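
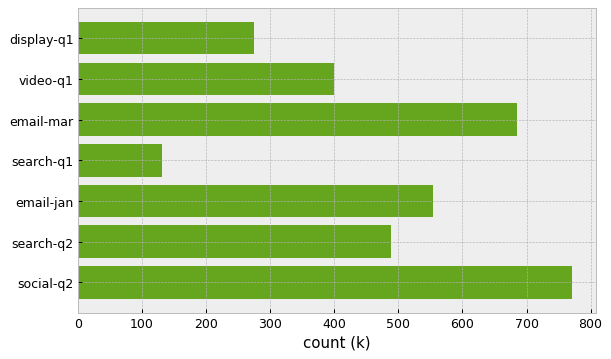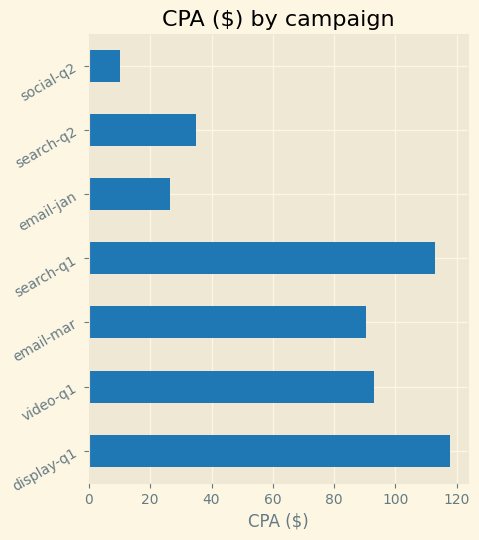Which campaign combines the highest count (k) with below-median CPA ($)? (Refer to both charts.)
Chart 2 median CPA ($) ≈ 100; below-median campaigns: email-jan, search-q2, social-q2. Among those, social-q2 has the highest count (k) (≈ 800).

social-q2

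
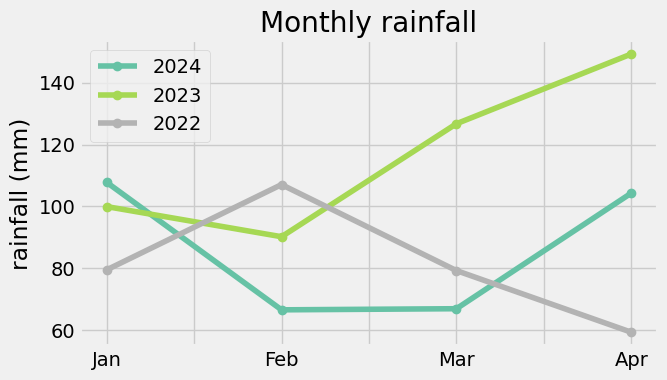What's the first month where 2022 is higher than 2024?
Jan: 2022 ≈ 80 vs 2024 ≈ 110 (not yet); Feb: 2022 ≈ 110 vs 2024 ≈ 70 (first crossover).

Feb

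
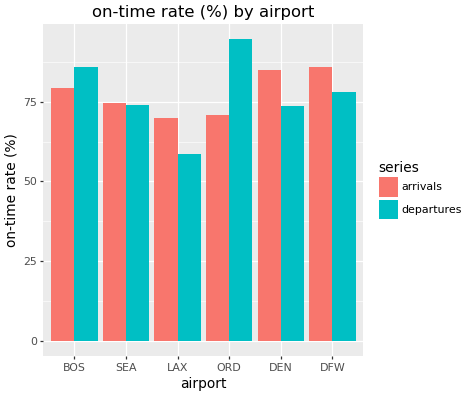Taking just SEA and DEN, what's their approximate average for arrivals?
≈ 75

(70 + 80) / 2 ≈ 75.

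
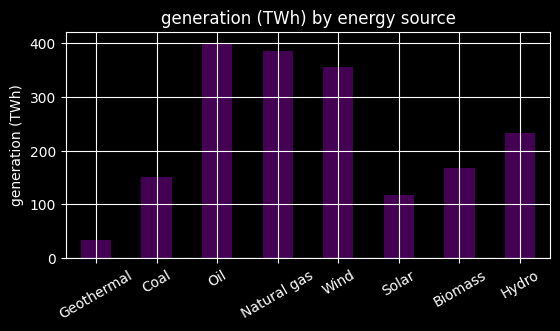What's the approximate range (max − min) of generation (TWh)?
Max Oil ≈ 400, min Geothermal ≈ 50; range ≈ 350.

≈ 350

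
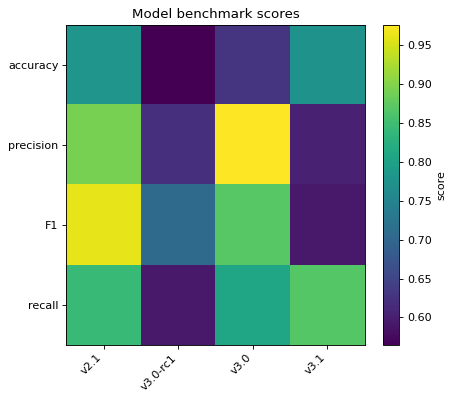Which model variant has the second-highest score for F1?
Top 3 for F1: v2.1 ≈ 0.95, v3.0 ≈ 0.85, v3.0-rc1 ≈ 0.70.

v3.0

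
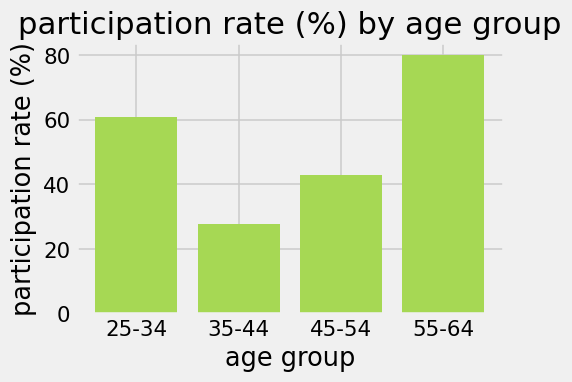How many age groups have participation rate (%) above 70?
Above 70: 55-64.

1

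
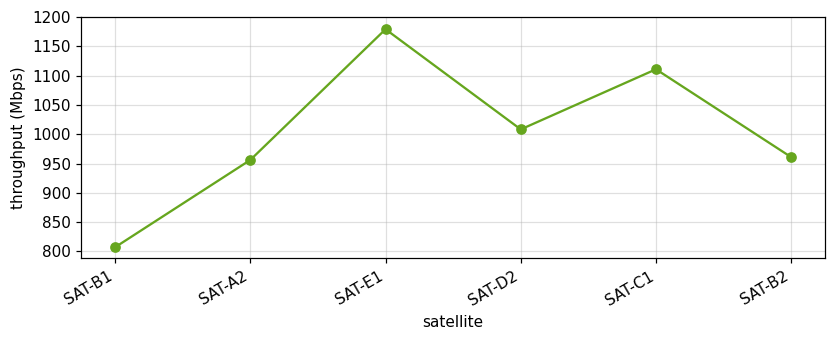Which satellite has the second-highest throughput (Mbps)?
SAT-C1

Top 3: SAT-E1 ≈ 1200, SAT-C1 ≈ 1100, SAT-D2 ≈ 1000.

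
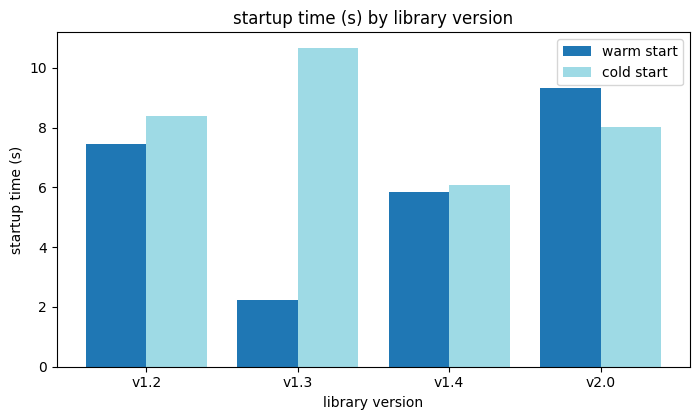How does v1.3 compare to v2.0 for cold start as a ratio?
v1.3 ≈ 11, v2.0 ≈ 8; 11/8 ≈ 1.38.

≈ 1.38×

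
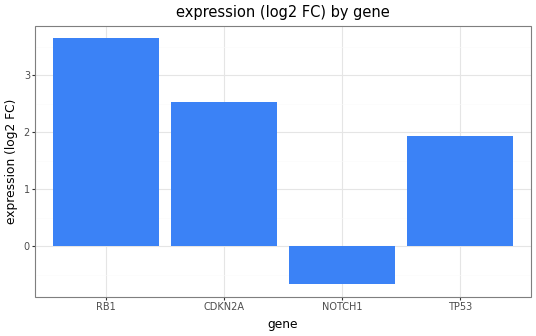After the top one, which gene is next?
CDKN2A

Top 3: RB1 ≈ 3.5, CDKN2A ≈ 2.5, TP53 ≈ 2.0.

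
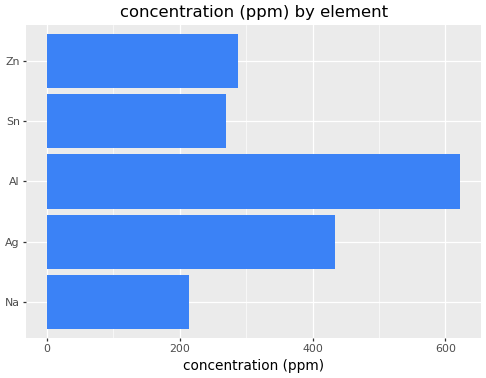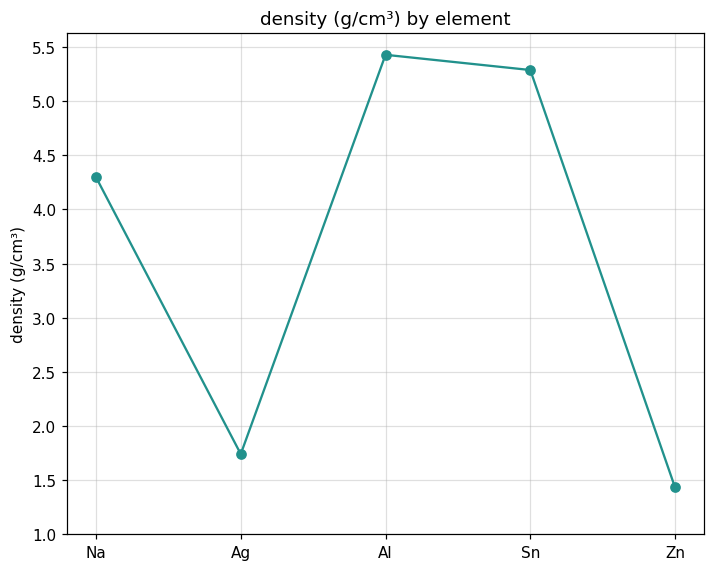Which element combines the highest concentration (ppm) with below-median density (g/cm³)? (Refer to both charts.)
Ag

Chart 2 median density (g/cm³) ≈ 4.5; below-median elements: Ag, Zn. Among those, Ag has the highest concentration (ppm) (≈ 400).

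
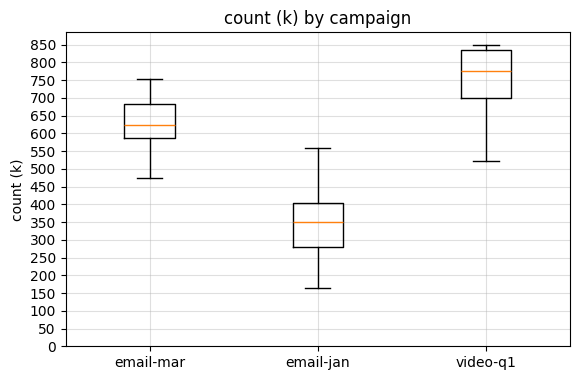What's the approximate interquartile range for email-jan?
≈ 100

Q3 ≈ 400, Q1 ≈ 300; IQR ≈ 100.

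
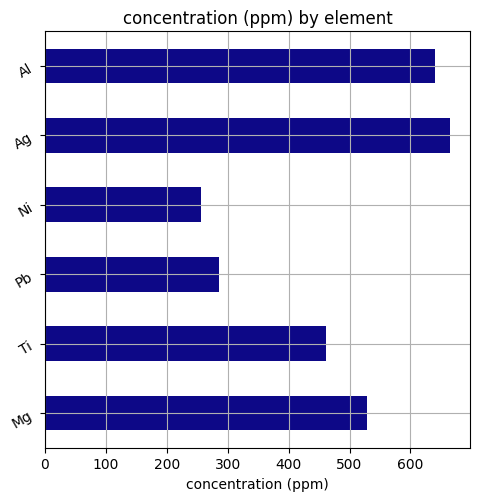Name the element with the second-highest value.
Top 3: Ag ≈ 700, Al ≈ 600, Mg ≈ 500.

Al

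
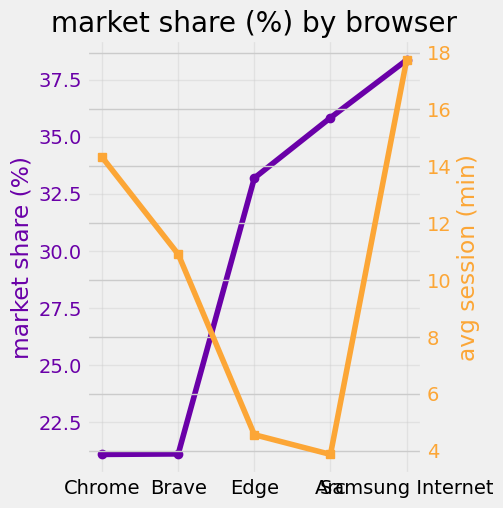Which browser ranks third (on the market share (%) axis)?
Top 4 (on the market share (%) axis): Samsung Internet ≈ 38, Arc ≈ 36, Edge ≈ 34, Brave ≈ 22.

Edge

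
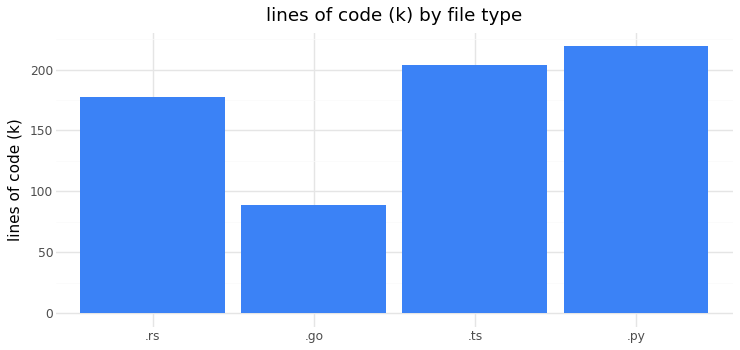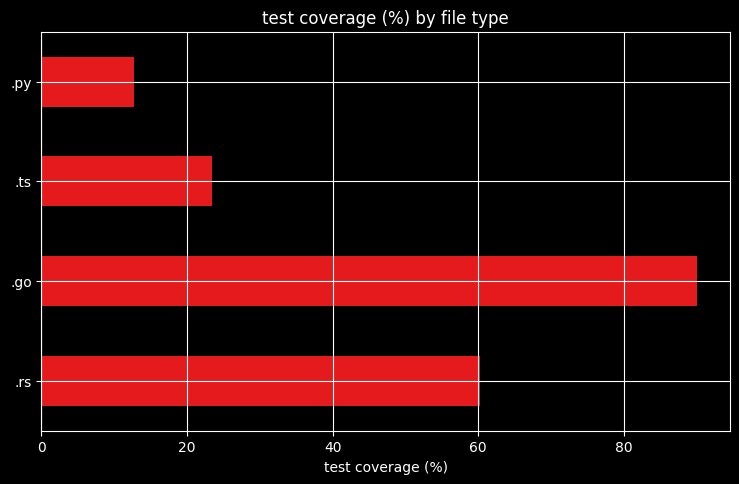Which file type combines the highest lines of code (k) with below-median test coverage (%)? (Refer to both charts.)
Chart 2 median test coverage (%) ≈ 40; below-median file types: .ts, .py. Among those, .py has the highest lines of code (k) (≈ 225).

.py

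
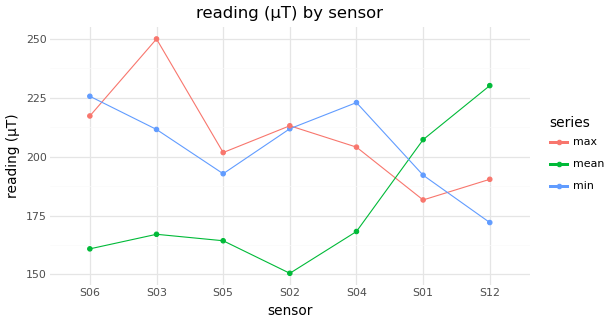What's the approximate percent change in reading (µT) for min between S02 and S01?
S02 ≈ 210, S01 ≈ 190; (190 − 210) / 210 ≈ -9.5%.

≈ -9.5%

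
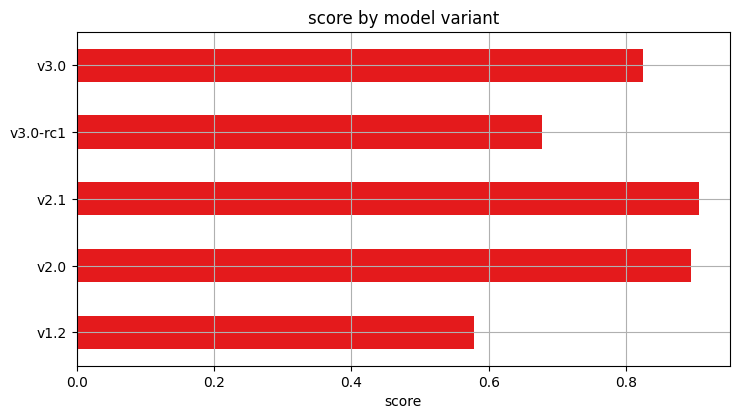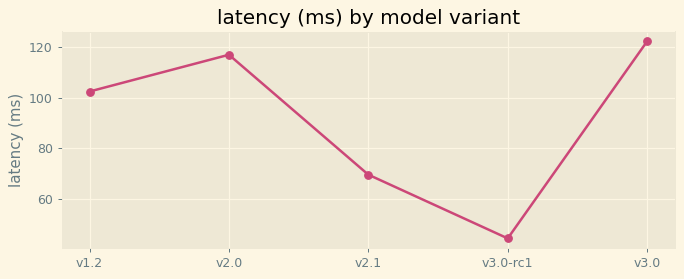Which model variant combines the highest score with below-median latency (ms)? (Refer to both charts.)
v2.1

Chart 2 median latency (ms) ≈ 100; below-median model variants: v2.1, v3.0-rc1. Among those, v2.1 has the highest score (≈ 0.9).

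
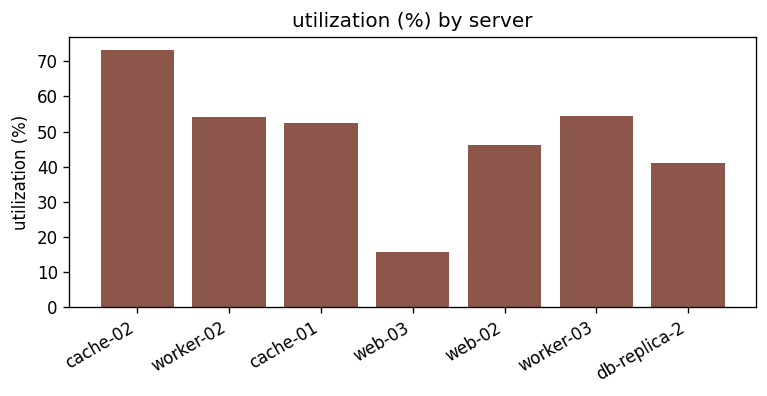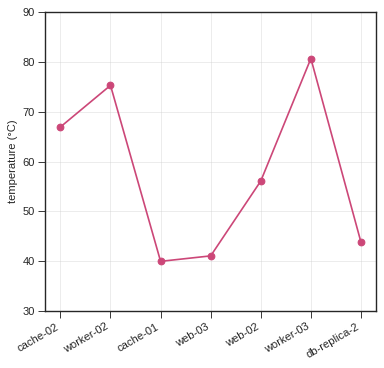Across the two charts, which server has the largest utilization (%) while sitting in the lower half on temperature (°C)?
cache-01

Chart 2 median temperature (°C) ≈ 60; below-median servers: cache-01, web-03, db-replica-2. Among those, cache-01 has the highest utilization (%) (≈ 50).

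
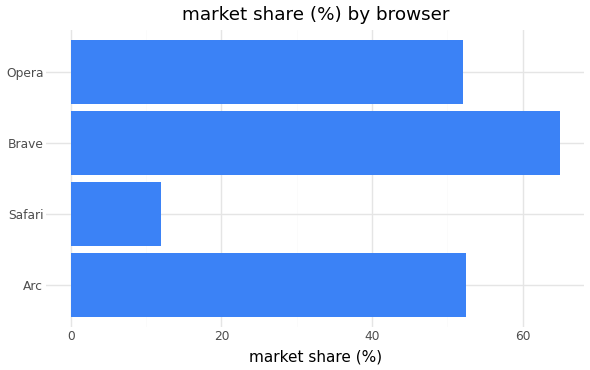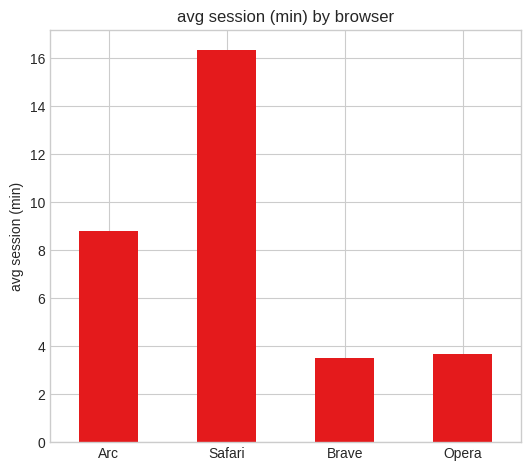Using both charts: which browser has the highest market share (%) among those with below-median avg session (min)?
Brave

Chart 2 median avg session (min) ≈ 6; below-median browsers: Brave, Opera. Among those, Brave has the highest market share (%) (≈ 60).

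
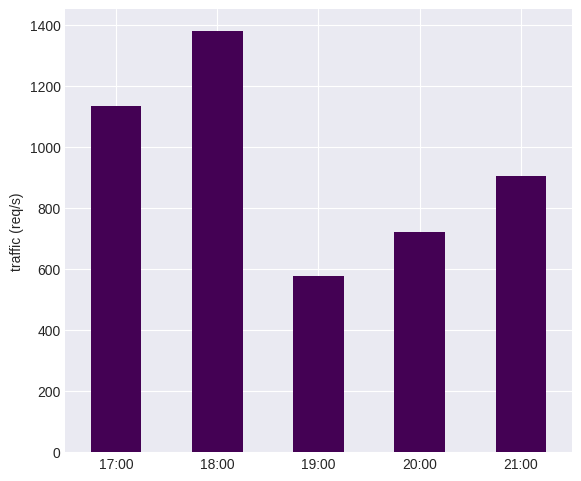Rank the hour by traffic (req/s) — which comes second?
17:00

Top 3: 18:00 ≈ 1400, 17:00 ≈ 1200, 21:00 ≈ 1000.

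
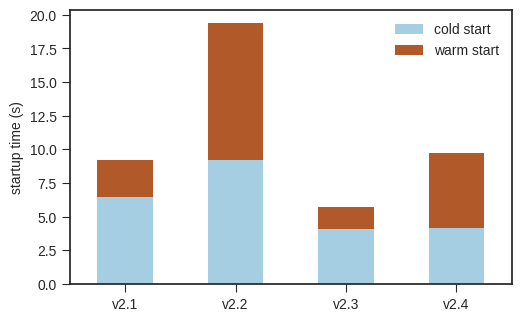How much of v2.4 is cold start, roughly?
cold start top ≈ 4, bottom ≈ 0; segment ≈ 4.

≈ 4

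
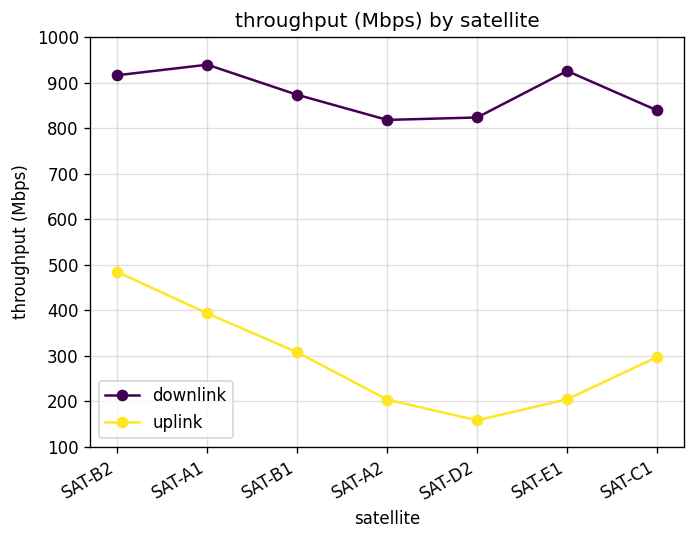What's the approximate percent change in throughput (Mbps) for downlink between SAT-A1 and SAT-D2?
SAT-A1 ≈ 900, SAT-D2 ≈ 800; (800 − 900) / 900 ≈ -11.1%.

≈ -11.1%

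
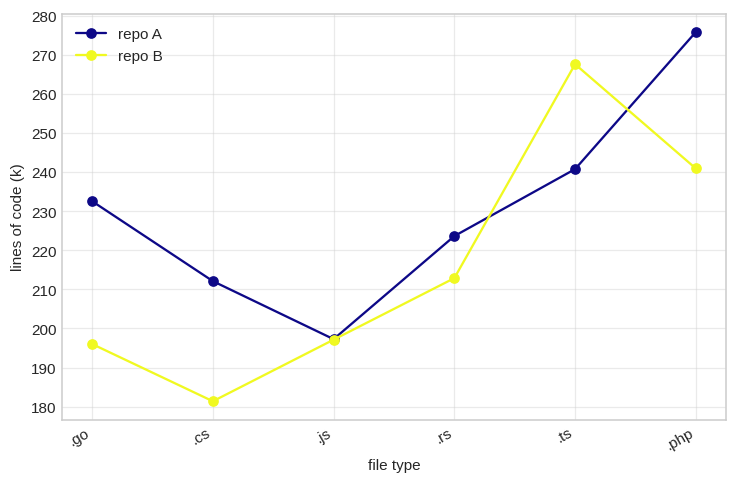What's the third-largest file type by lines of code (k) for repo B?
.rs

Top 4 for repo B: .ts ≈ 270, .php ≈ 240, .rs ≈ 210, .js ≈ 200.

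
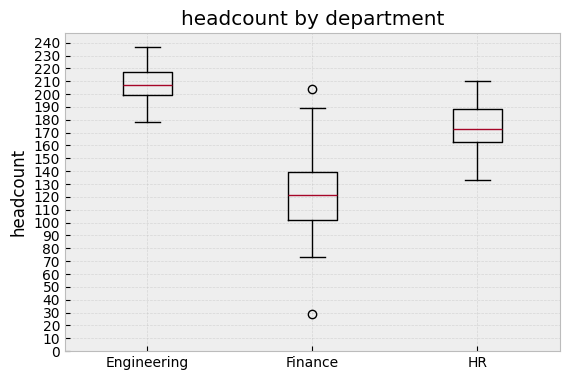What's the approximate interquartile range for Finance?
Q3 ≈ 140, Q1 ≈ 100; IQR ≈ 40.

≈ 40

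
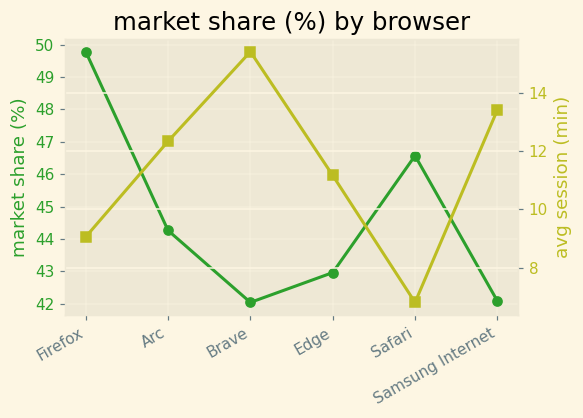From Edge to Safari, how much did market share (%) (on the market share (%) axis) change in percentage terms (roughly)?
≈ +9.3%

Edge ≈ 43, Safari ≈ 47; (47 − 43) / 43 ≈ +9.3%.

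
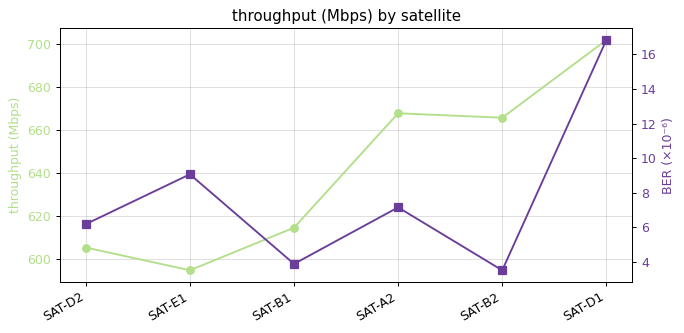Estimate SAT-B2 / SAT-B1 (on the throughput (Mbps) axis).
≈ 1.1×

SAT-B2 ≈ 670, SAT-B1 ≈ 610; 670/610 ≈ 1.1.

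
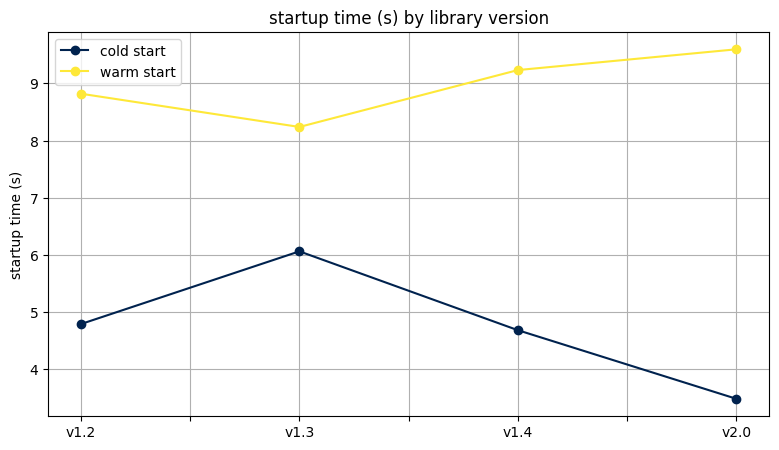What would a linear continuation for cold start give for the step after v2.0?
≈ 1.5

Last three: 6, 5, 3 → slope ≈ -1.5/step → next ≈ 1.5.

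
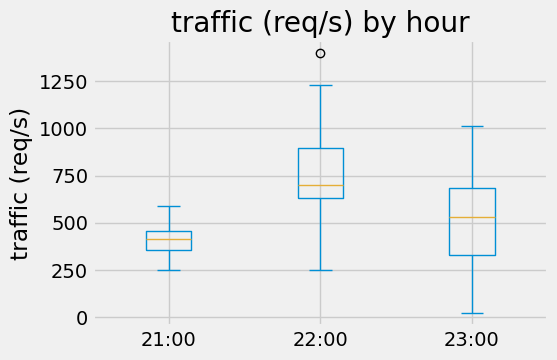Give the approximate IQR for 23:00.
≈ 350

Q3 ≈ 700, Q1 ≈ 350; IQR ≈ 350.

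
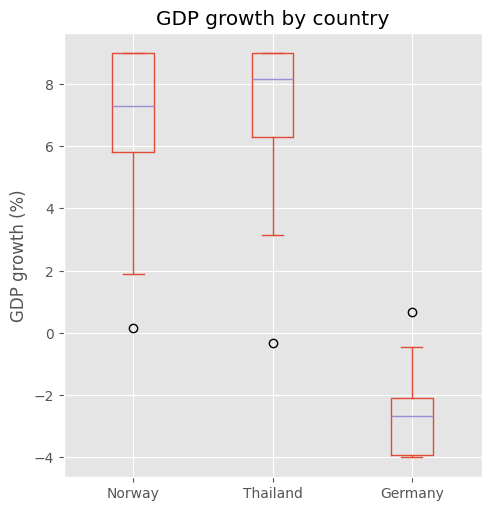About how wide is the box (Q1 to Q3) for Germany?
≈ 2

Q3 ≈ -2, Q1 ≈ -4; IQR ≈ 2.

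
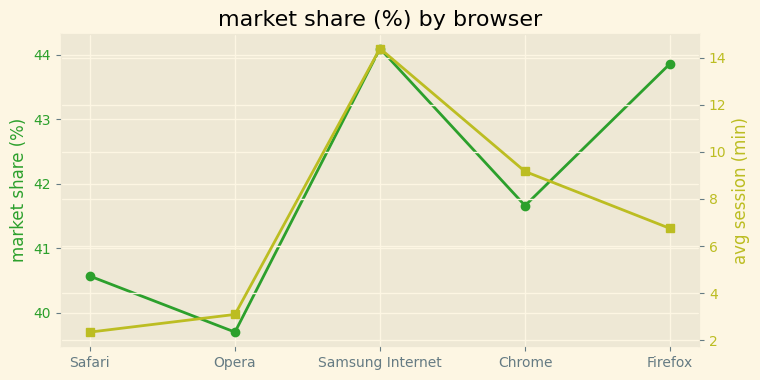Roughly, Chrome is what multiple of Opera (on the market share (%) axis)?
Chrome ≈ 41.5, Opera ≈ 39.5; 41.5/39.5 ≈ 1.05.

≈ 1.05×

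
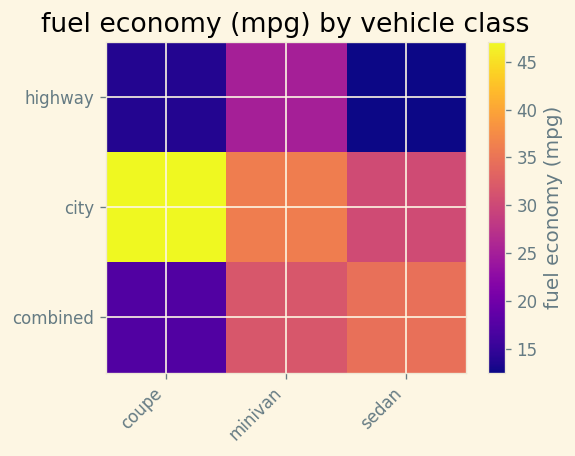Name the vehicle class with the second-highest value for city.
minivan

Top 3 for city: coupe ≈ 45, minivan ≈ 35, sedan ≈ 30.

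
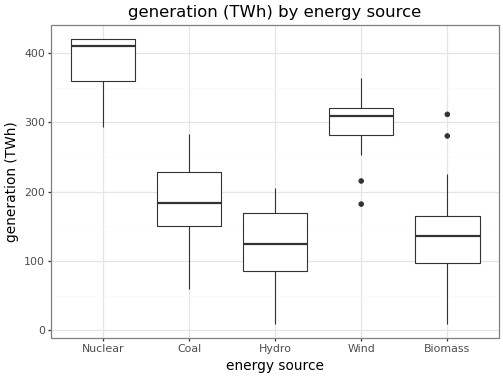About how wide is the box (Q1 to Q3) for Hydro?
≈ 100

Q3 ≈ 175, Q1 ≈ 75; IQR ≈ 100.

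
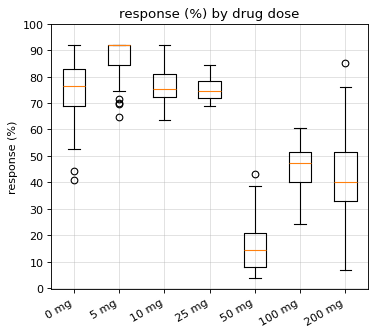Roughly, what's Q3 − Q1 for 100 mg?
Q3 ≈ 50, Q1 ≈ 40; IQR ≈ 10.

≈ 10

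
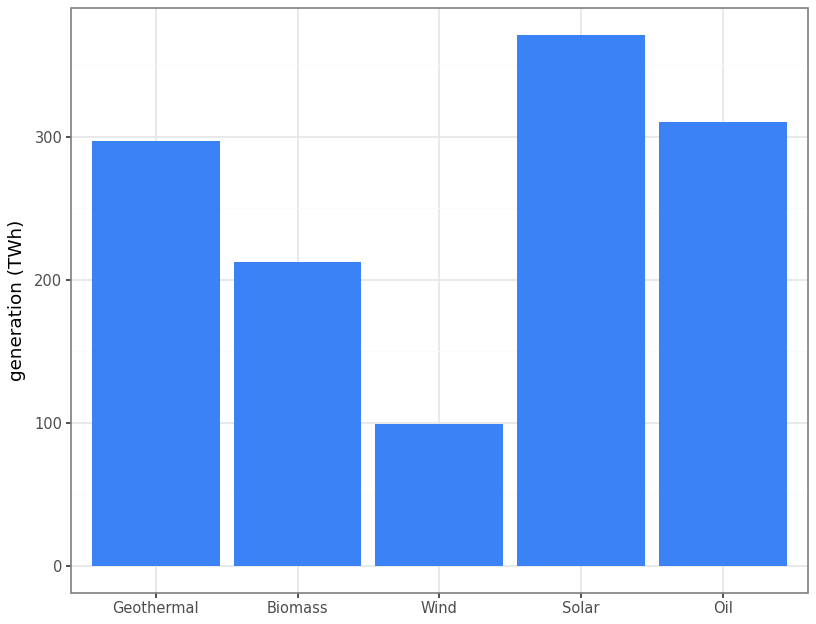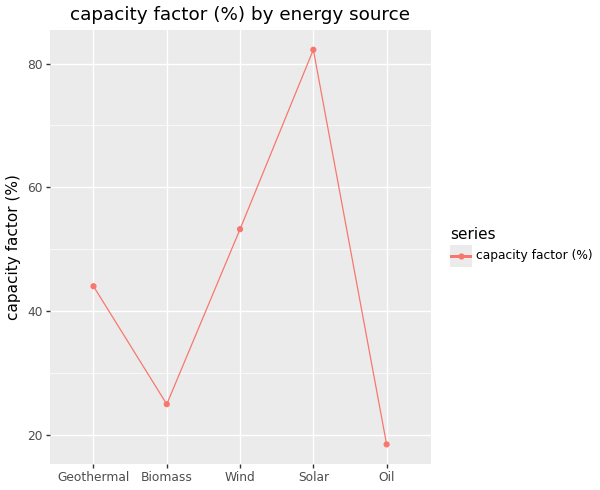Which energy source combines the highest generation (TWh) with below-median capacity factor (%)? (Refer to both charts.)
Oil

Chart 2 median capacity factor (%) ≈ 40; below-median energy sources: Biomass, Oil. Among those, Oil has the highest generation (TWh) (≈ 300).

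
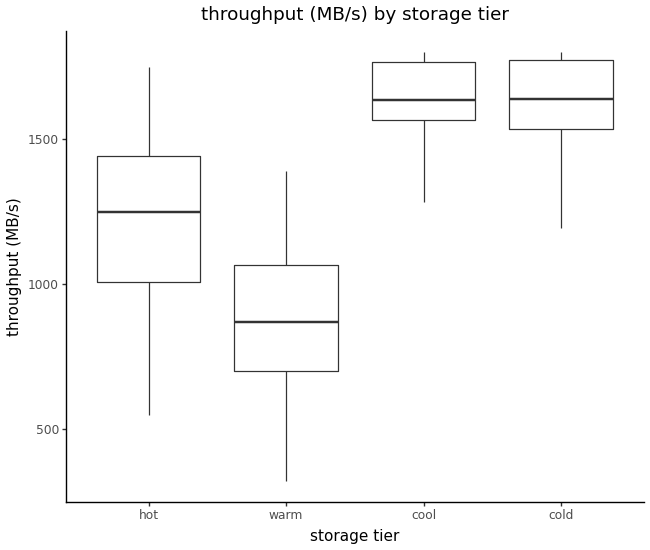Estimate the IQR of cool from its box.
≈ 200

Q3 ≈ 1800, Q1 ≈ 1600; IQR ≈ 200.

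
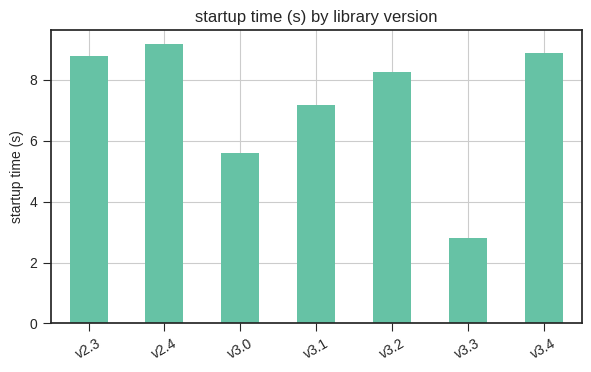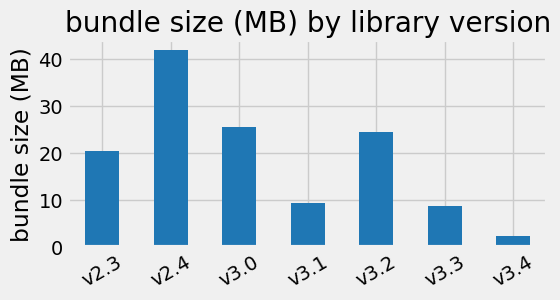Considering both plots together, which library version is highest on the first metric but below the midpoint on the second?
v3.4

Chart 2 median bundle size (MB) ≈ 20; below-median library versions: v3.1, v3.3, v3.4. Among those, v3.4 has the highest startup time (s) (≈ 9).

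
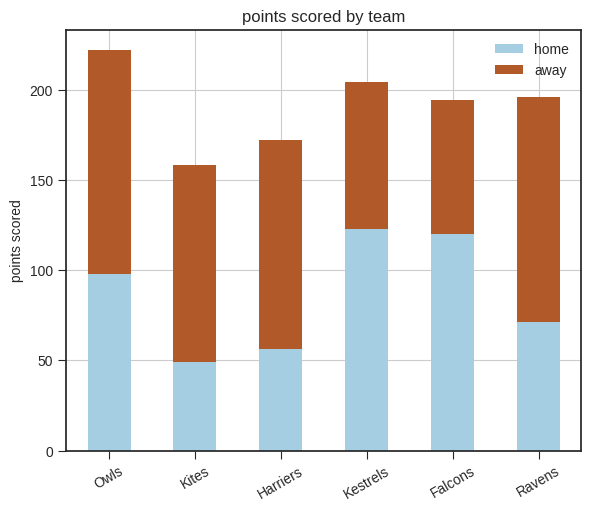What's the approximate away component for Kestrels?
≈ 80

away top ≈ 200, bottom ≈ 120; segment ≈ 80.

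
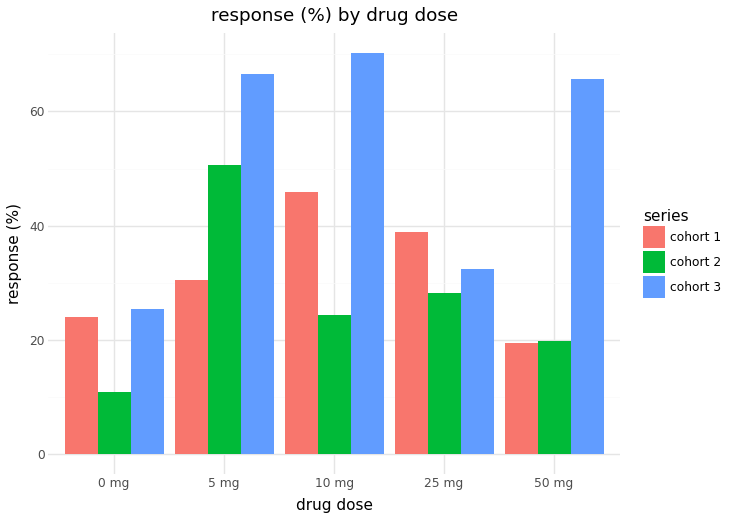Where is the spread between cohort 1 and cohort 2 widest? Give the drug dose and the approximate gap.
10 mg: cohort 1 ≈ 50, cohort 2 ≈ 20 → gap ≈ 30. Next-largest (5 mg) is only ≈ 20.

10 mg, ≈ 30 %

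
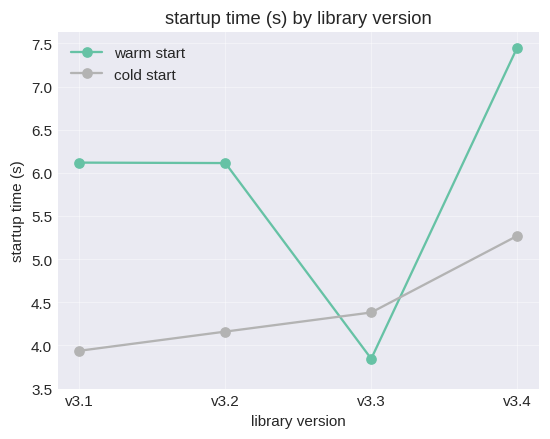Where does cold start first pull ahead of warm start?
v3.2: cold start ≈ 4.0 vs warm start ≈ 6.0 (not yet); v3.3: cold start ≈ 4.5 vs warm start ≈ 4.0 (first crossover).

v3.3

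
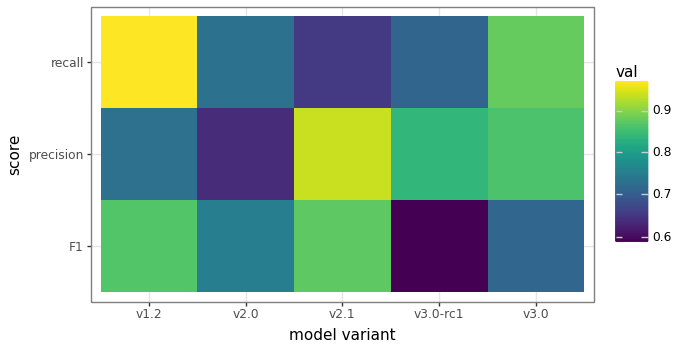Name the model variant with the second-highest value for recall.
v3.0

Top 3 for recall: v1.2 ≈ 0.95, v3.0 ≈ 0.90, v2.0 ≈ 0.75.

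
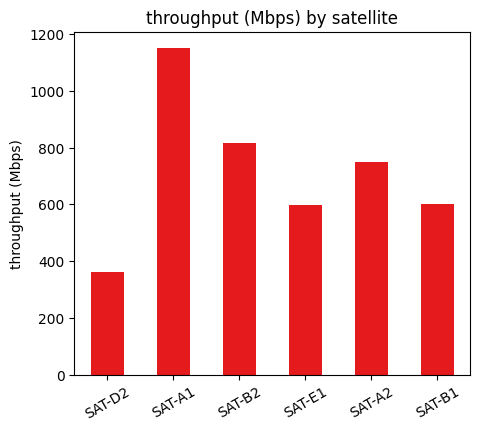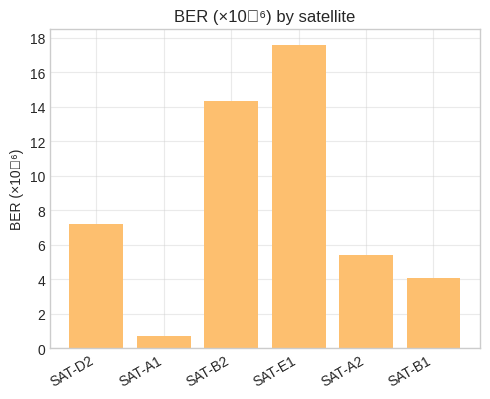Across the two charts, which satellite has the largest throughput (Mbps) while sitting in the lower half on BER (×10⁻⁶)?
SAT-A1

Chart 2 median BER (×10⁻⁶) ≈ 6; below-median satellites: SAT-A1, SAT-A2, SAT-B1. Among those, SAT-A1 has the highest throughput (Mbps) (≈ 1200).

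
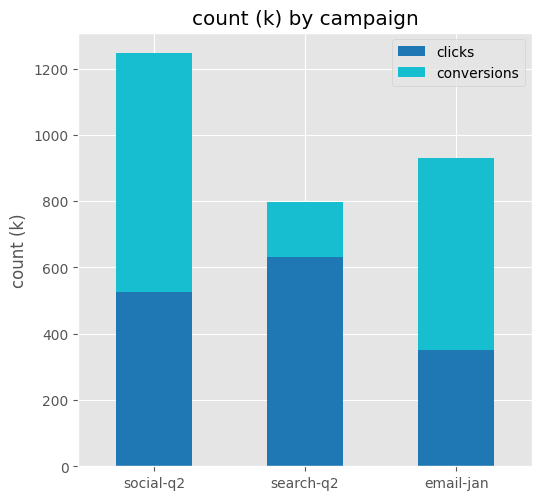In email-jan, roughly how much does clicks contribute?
≈ 400

clicks top ≈ 400, bottom ≈ 0; segment ≈ 400.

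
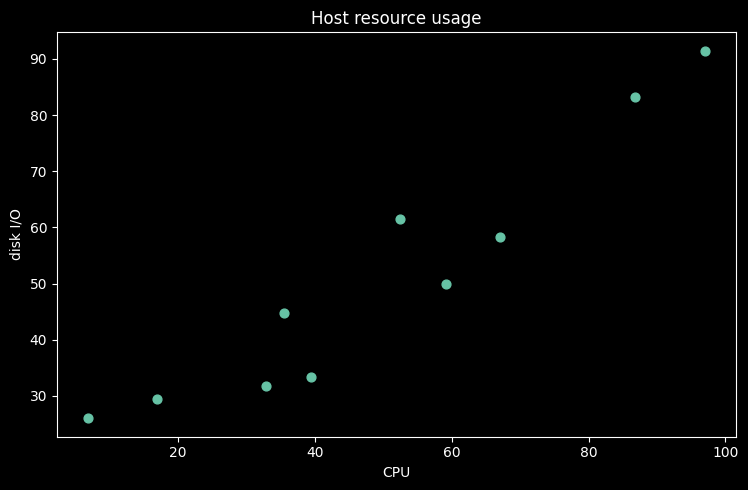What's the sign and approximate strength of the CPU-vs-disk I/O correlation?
Points are positively correlated; strong (|r| ≈ 1.0).

positive, strong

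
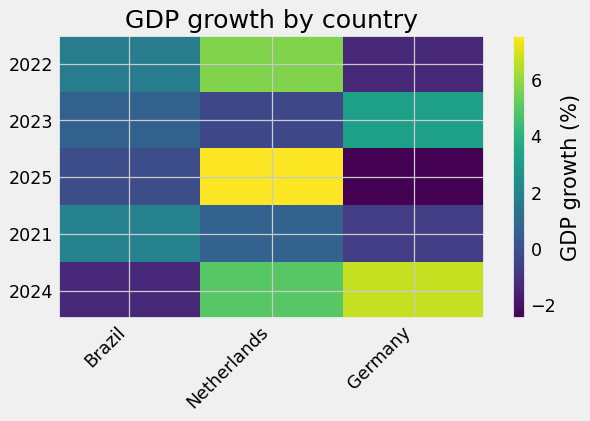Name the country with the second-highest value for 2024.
Top 3 for 2024: Germany ≈ 7, Netherlands ≈ 5, Brazil ≈ -1.

Netherlands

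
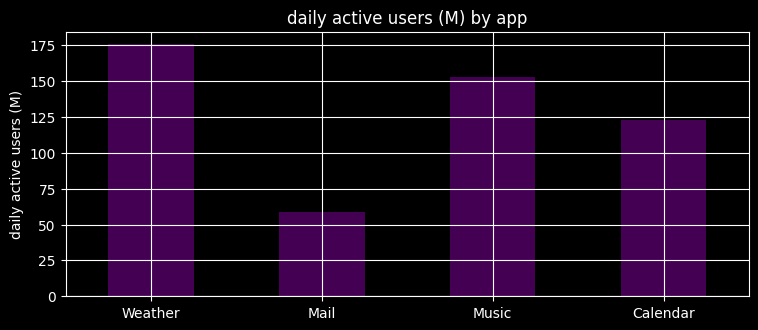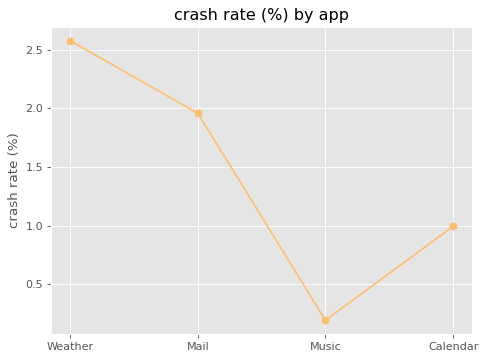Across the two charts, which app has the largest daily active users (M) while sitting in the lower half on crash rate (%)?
Chart 2 median crash rate (%) ≈ 1.5; below-median apps: Music, Calendar. Among those, Music has the highest daily active users (M) (≈ 160).

Music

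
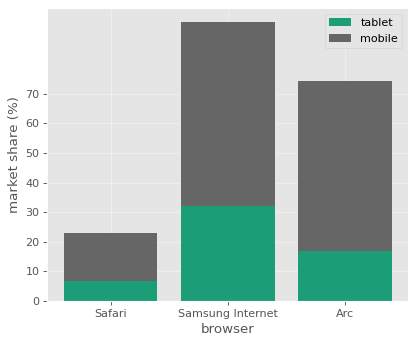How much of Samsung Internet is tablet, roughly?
tablet top ≈ 30, bottom ≈ 0; segment ≈ 30.

≈ 30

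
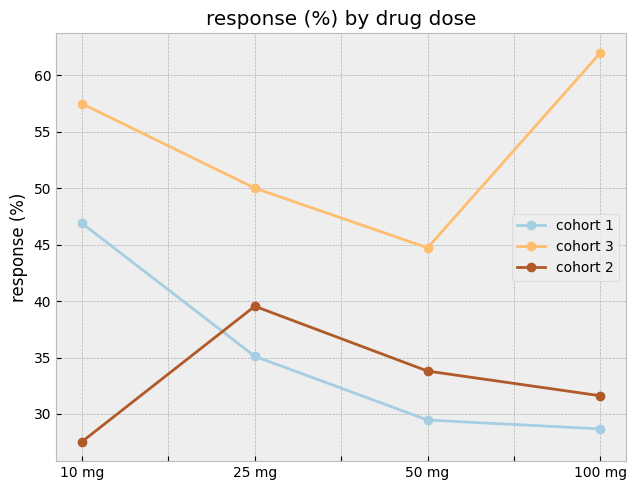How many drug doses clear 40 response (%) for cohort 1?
1

Above 40: 10 mg.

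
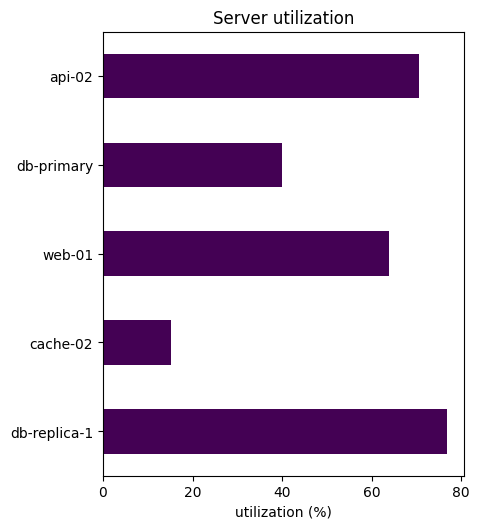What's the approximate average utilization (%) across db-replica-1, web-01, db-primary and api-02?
(80 + 60 + 40 + 70) / 4 ≈ 62.

≈ 62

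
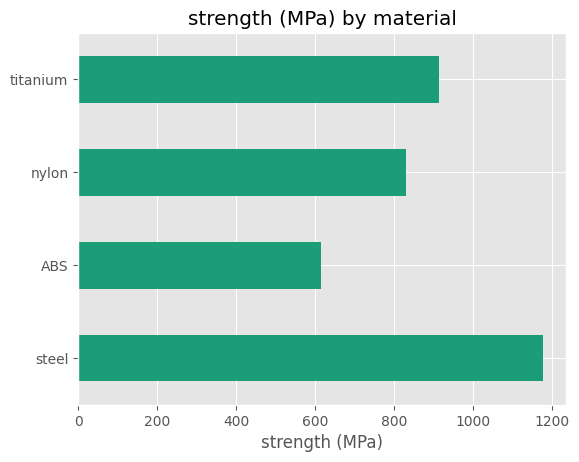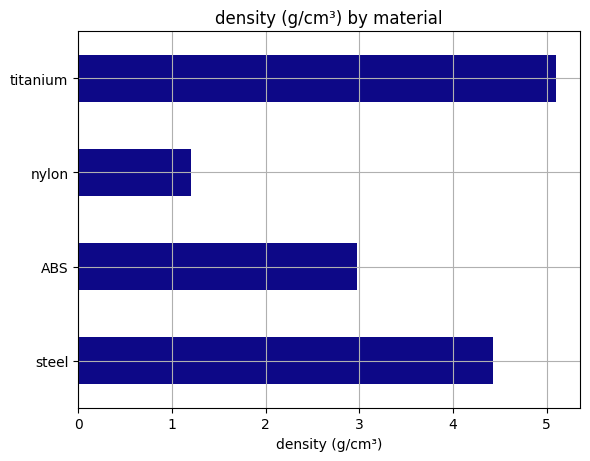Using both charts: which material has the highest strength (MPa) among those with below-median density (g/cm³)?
Chart 2 median density (g/cm³) ≈ 3.5; below-median materials: ABS, nylon. Among those, nylon has the highest strength (MPa) (≈ 800).

nylon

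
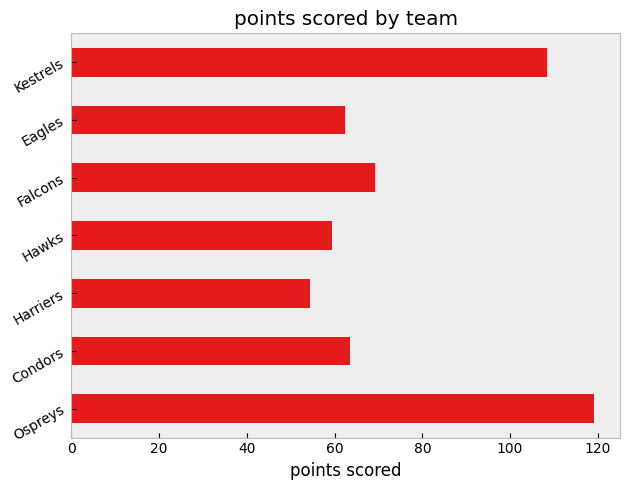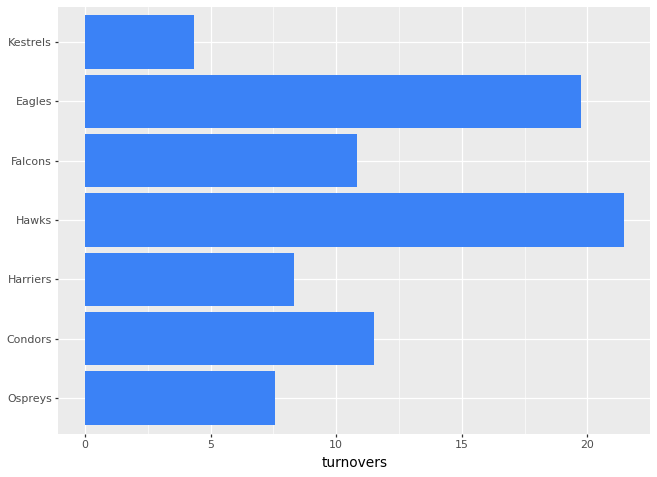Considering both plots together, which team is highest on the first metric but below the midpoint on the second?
Ospreys

Chart 2 median turnovers ≈ 10; below-median teams: Ospreys, Harriers, Kestrels. Among those, Ospreys has the highest points scored (≈ 120).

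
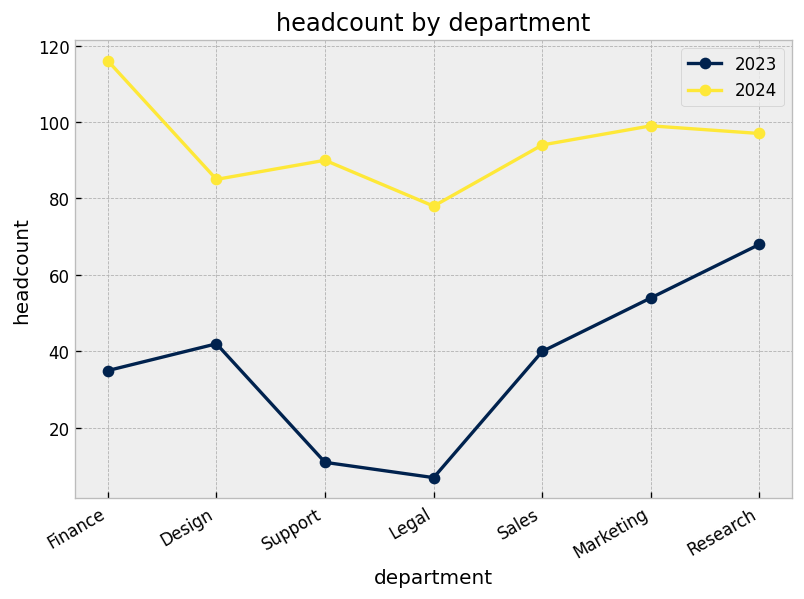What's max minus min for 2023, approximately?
≈ 60

Max Research ≈ 70, min Legal ≈ 10; range ≈ 60.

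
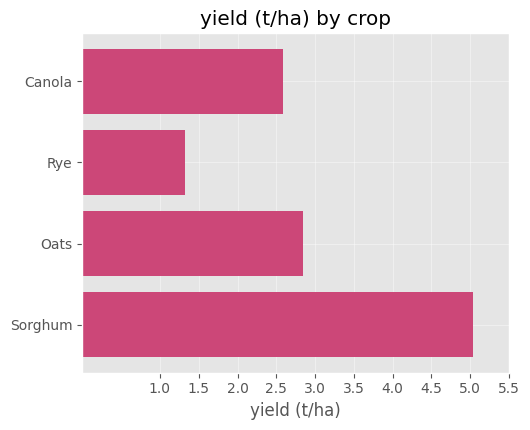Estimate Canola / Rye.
Canola ≈ 2.5, Rye ≈ 1.5; 2.5/1.5 ≈ 1.67.

≈ 1.67×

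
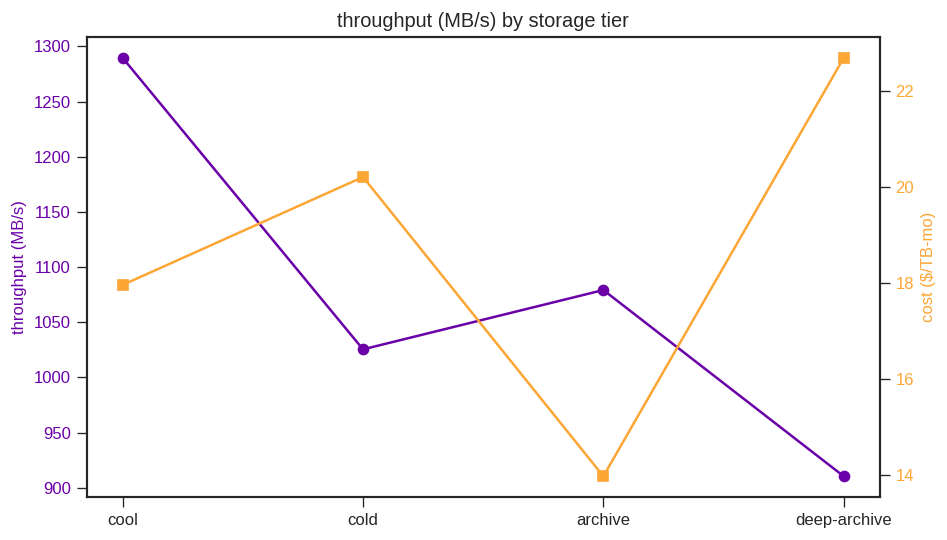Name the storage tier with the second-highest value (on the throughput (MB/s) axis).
archive

Top 3 (on the throughput (MB/s) axis): cool ≈ 1300, archive ≈ 1100, cold ≈ 1050.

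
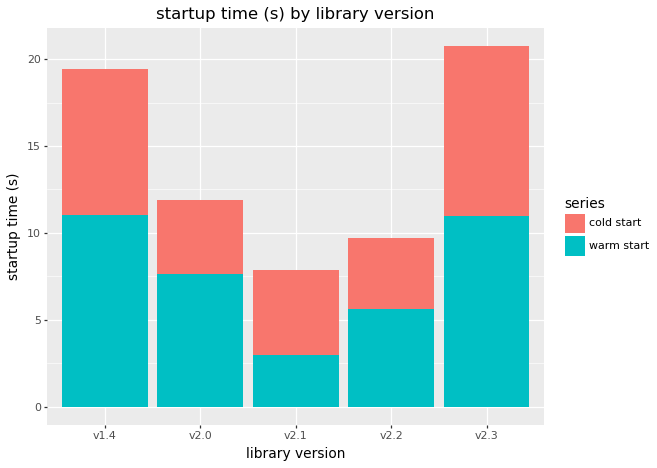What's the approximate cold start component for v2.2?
≈ 4

cold start top ≈ 10, bottom ≈ 6; segment ≈ 4.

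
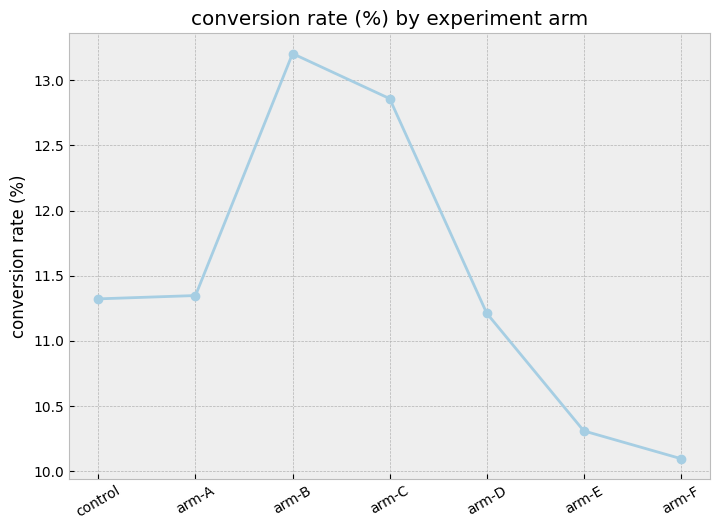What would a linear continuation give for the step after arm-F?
Last three: 11.0, 10.5, 10.0 → slope ≈ -0.5/step → next ≈ 9.5.

≈ 9.5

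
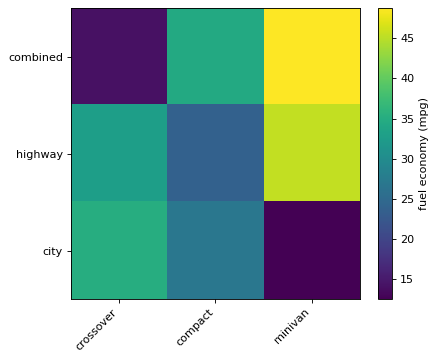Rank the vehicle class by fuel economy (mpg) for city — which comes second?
Top 3 for city: crossover ≈ 35, compact ≈ 25, minivan ≈ 10.

compact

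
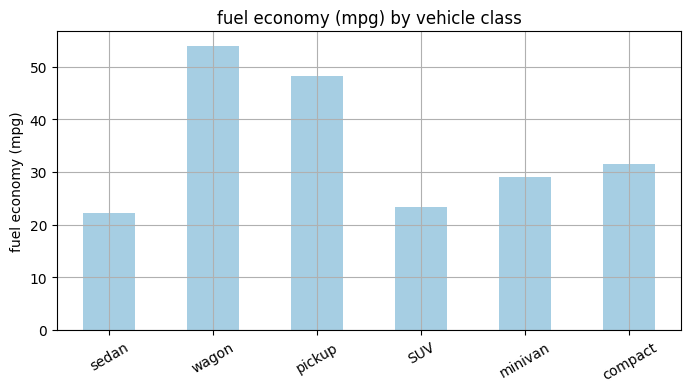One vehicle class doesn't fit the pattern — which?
wagon ≈ 55; the rest sit between ≈ 20 and ≈ 50.

wagon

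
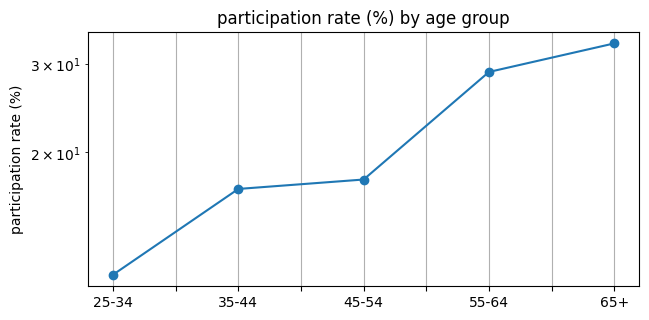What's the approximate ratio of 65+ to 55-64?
≈ 1.14×

65+ ≈ 32, 55-64 ≈ 28; 32/28 ≈ 1.14.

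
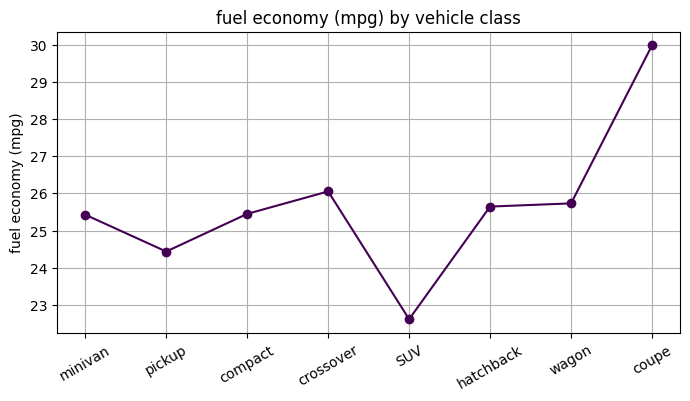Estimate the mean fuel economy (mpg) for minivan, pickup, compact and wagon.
(25 + 24 + 25 + 26) / 4 ≈ 25.

≈ 25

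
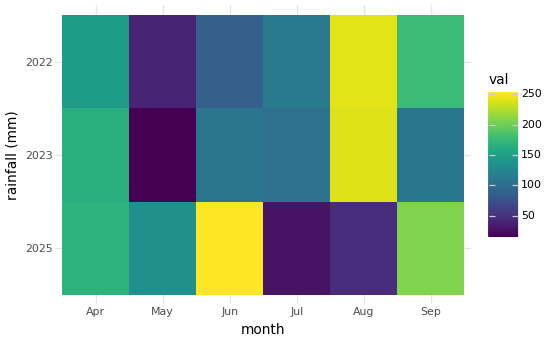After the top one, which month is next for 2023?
Top 3 for 2023: Aug ≈ 240, Apr ≈ 160, Sep ≈ 100.

Apr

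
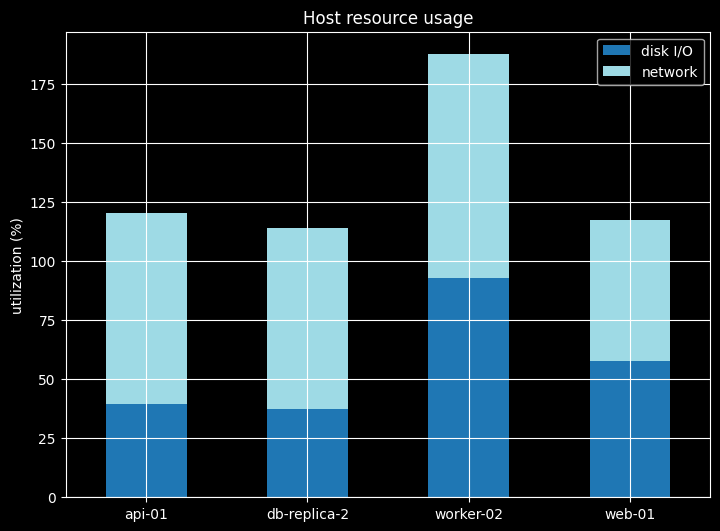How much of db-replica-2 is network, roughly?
network top ≈ 120, bottom ≈ 40; segment ≈ 80.

≈ 80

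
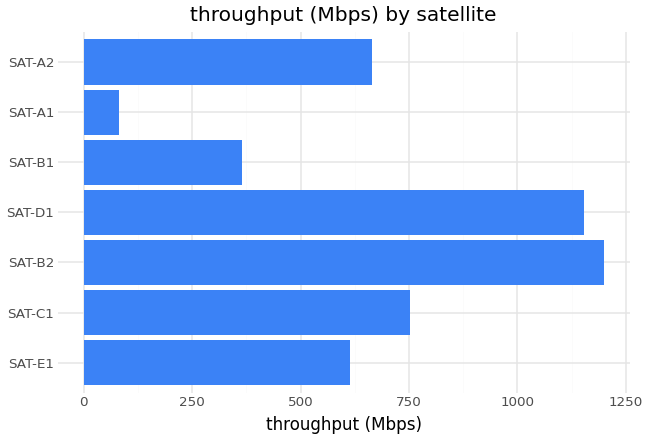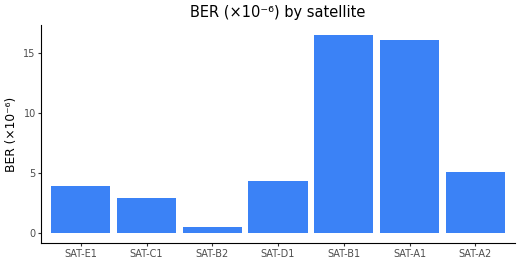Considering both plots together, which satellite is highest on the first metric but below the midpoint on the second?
SAT-B2

Chart 2 median BER (×10⁻⁶) ≈ 4; below-median satellites: SAT-E1, SAT-C1, SAT-B2. Among those, SAT-B2 has the highest throughput (Mbps) (≈ 1200).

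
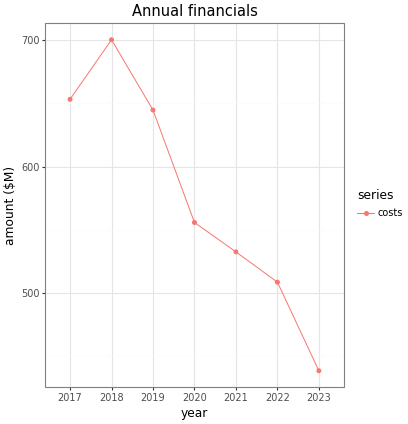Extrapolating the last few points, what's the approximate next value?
≈ 412.5

Last three: 525, 500, 450 → slope ≈ -37.5/step → next ≈ 412.5.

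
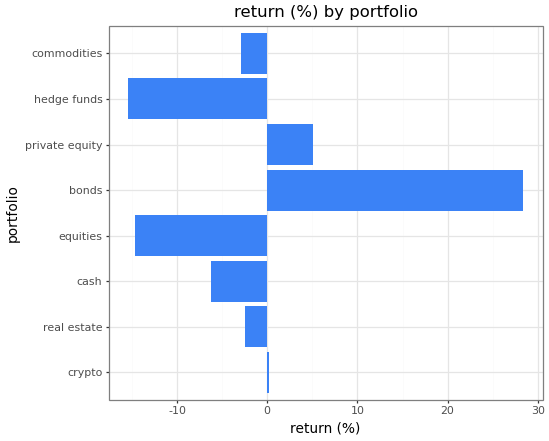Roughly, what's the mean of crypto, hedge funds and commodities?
(0 + -15 + -5) / 3 ≈ -7.

≈ -7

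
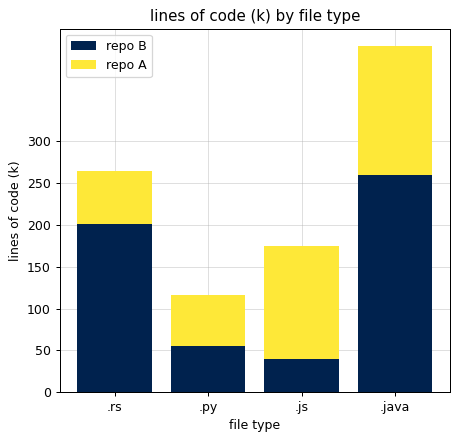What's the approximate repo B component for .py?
≈ 50

repo B top ≈ 50, bottom ≈ 0; segment ≈ 50.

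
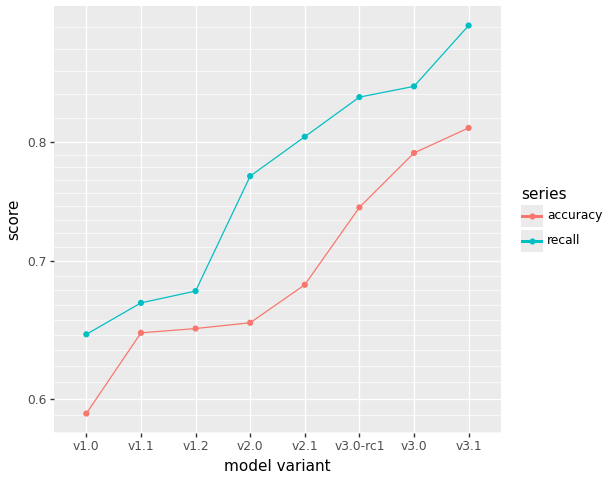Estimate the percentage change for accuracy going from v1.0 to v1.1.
≈ +8.3%

v1.0 ≈ 0.60, v1.1 ≈ 0.65; (0.65 − 0.60) / 0.60 ≈ +8.3%.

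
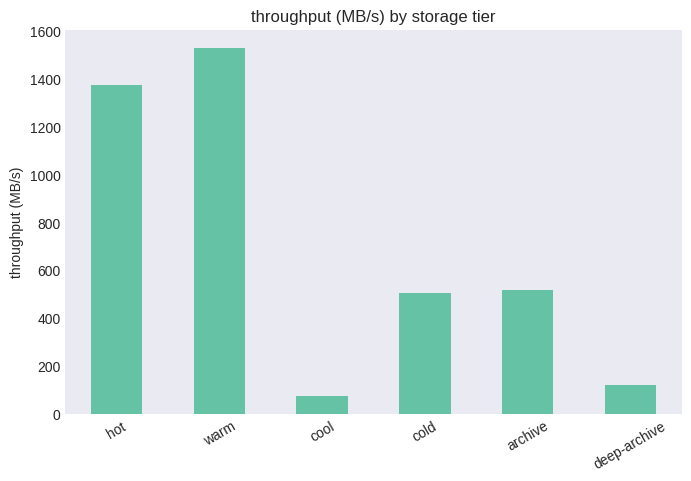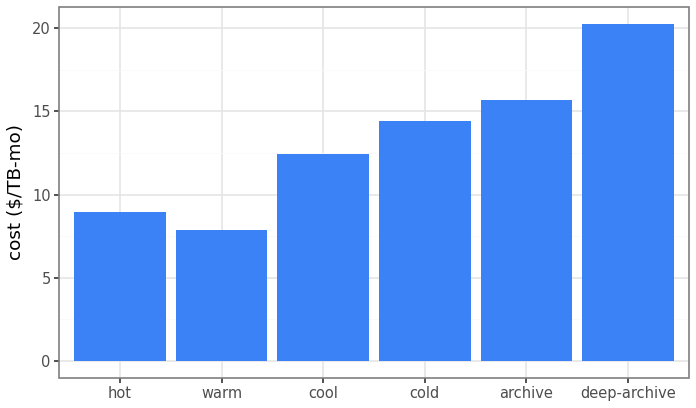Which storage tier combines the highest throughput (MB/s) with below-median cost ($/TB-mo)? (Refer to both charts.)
Chart 2 median cost ($/TB-mo) ≈ 14; below-median storage tiers: hot, warm, cool. Among those, warm has the highest throughput (MB/s) (≈ 1600).

warm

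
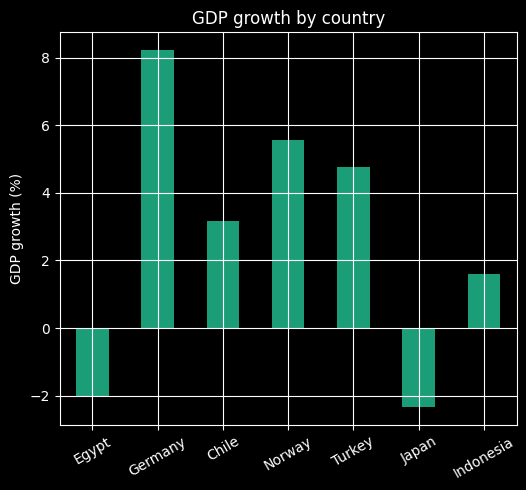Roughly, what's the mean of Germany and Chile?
≈ 6

(8 + 3) / 2 ≈ 6.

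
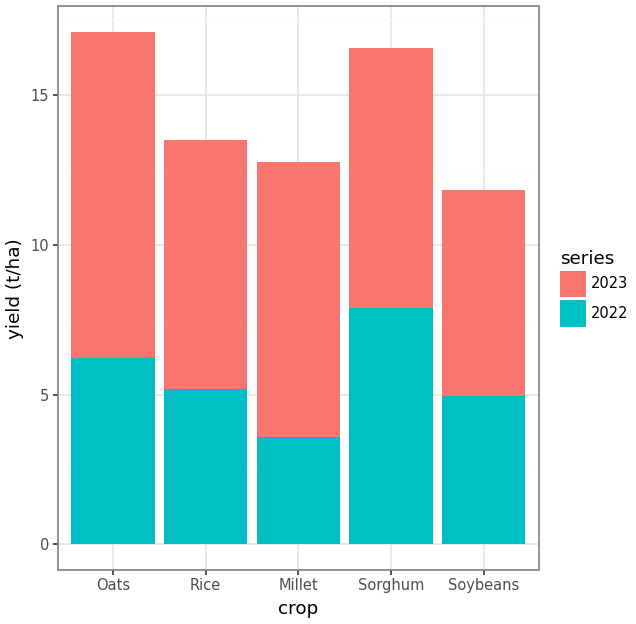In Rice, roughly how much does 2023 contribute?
2023 top ≈ 14, bottom ≈ 6; segment ≈ 8.

≈ 8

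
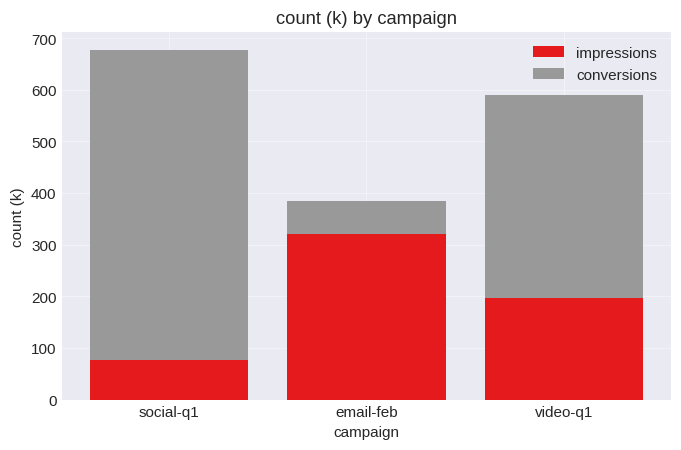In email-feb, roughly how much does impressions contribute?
≈ 300

impressions top ≈ 300, bottom ≈ 0; segment ≈ 300.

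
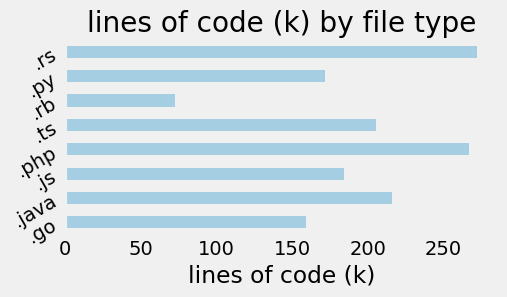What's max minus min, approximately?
Max .rs ≈ 275, min .rb ≈ 75; range ≈ 200.

≈ 200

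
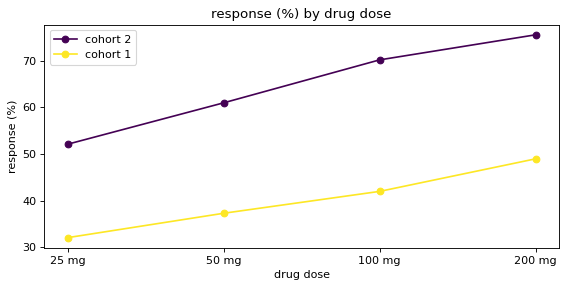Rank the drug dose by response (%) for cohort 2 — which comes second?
Top 3 for cohort 2: 200 mg ≈ 75, 100 mg ≈ 70, 50 mg ≈ 60.

100 mg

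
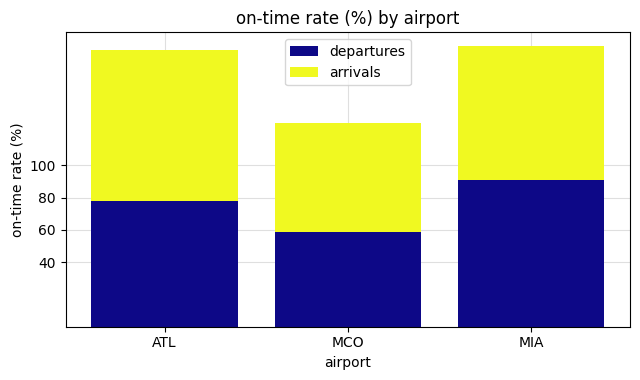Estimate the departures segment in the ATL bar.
≈ 80

departures top ≈ 80, bottom ≈ 0; segment ≈ 80.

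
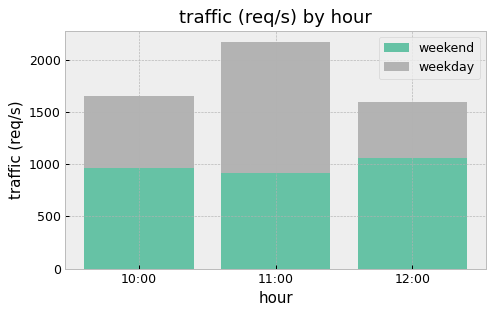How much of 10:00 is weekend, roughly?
weekend top ≈ 1000, bottom ≈ 0; segment ≈ 1000.

≈ 1000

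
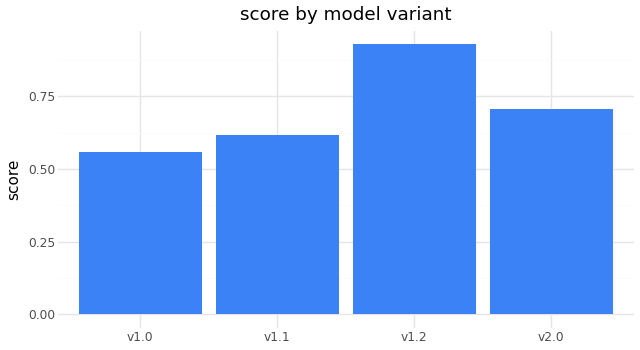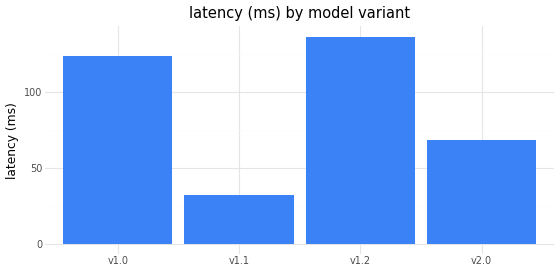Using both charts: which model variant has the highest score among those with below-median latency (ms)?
Chart 2 median latency (ms) ≈ 100; below-median model variants: v1.1, v2.0. Among those, v2.0 has the highest score (≈ 0.7).

v2.0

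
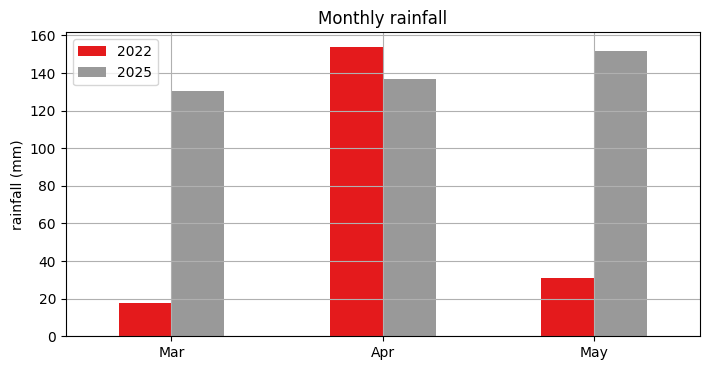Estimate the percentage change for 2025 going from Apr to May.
≈ +14.3%

Apr ≈ 140, May ≈ 160; (160 − 140) / 140 ≈ +14.3%.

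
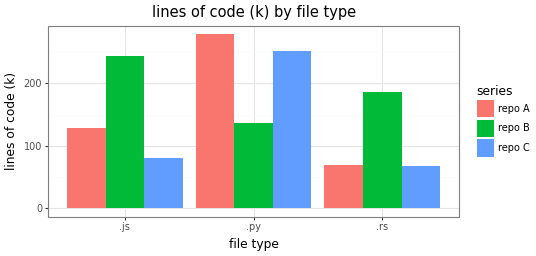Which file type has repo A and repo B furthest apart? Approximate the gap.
.py: repo A ≈ 275, repo B ≈ 125 → gap ≈ 150. Next-largest (.rs) is only ≈ 100.

.py, ≈ 150 k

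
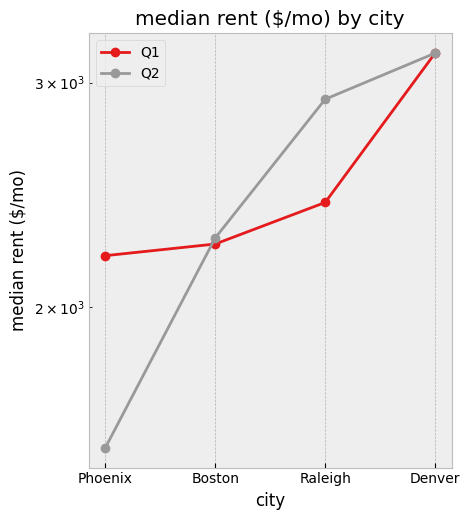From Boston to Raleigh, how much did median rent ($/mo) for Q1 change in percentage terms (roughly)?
≈ +9.1%

Boston ≈ 2200, Raleigh ≈ 2400; (2400 − 2200) / 2200 ≈ +9.1%.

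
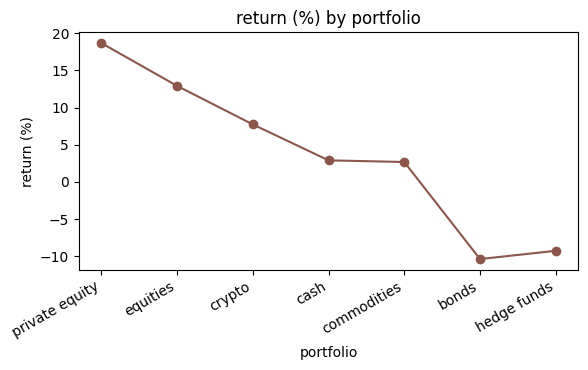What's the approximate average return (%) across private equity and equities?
(20 + 15) / 2 ≈ 18.

≈ 18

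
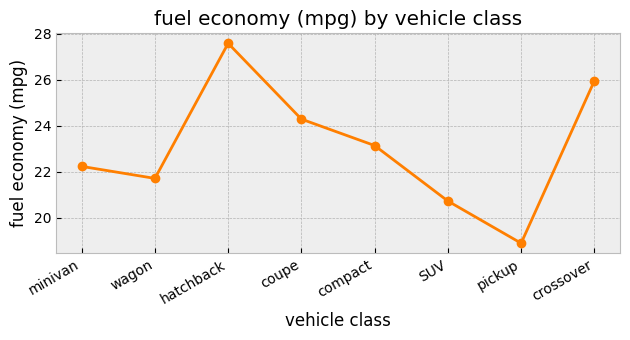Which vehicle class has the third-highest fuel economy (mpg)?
Top 4: hatchback ≈ 28, crossover ≈ 26, coupe ≈ 24, compact ≈ 23.

coupe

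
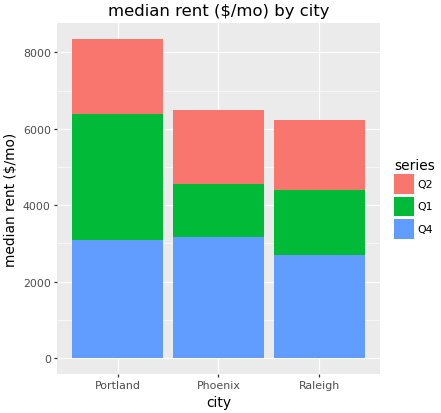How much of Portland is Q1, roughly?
≈ 3000

Q1 top ≈ 6000, bottom ≈ 3000; segment ≈ 3000.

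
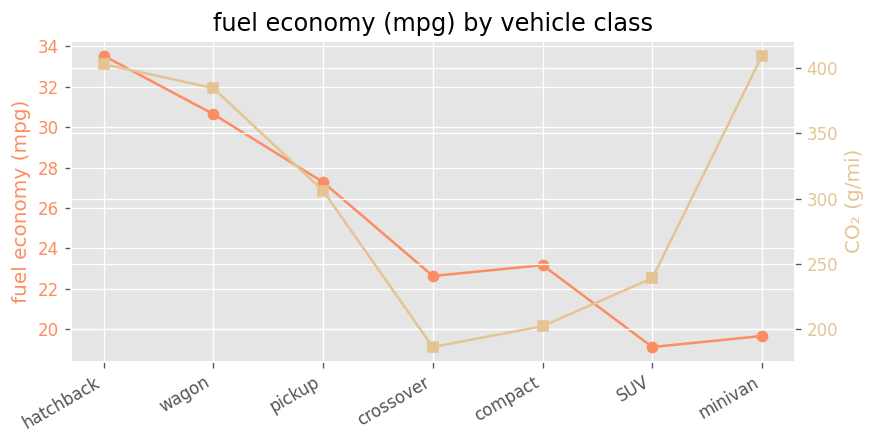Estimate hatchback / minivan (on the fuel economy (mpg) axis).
≈ 1.7×

hatchback ≈ 34, minivan ≈ 20; 34/20 ≈ 1.7.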